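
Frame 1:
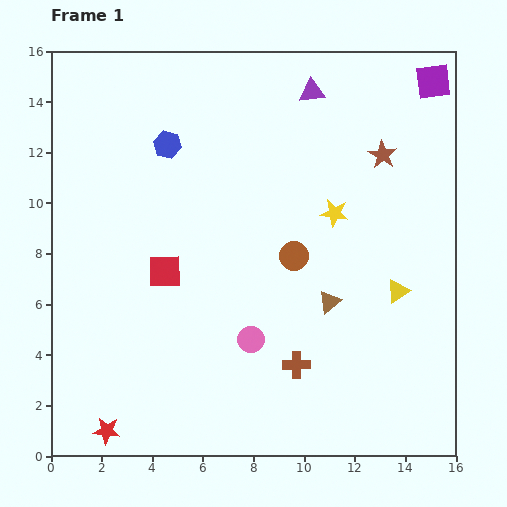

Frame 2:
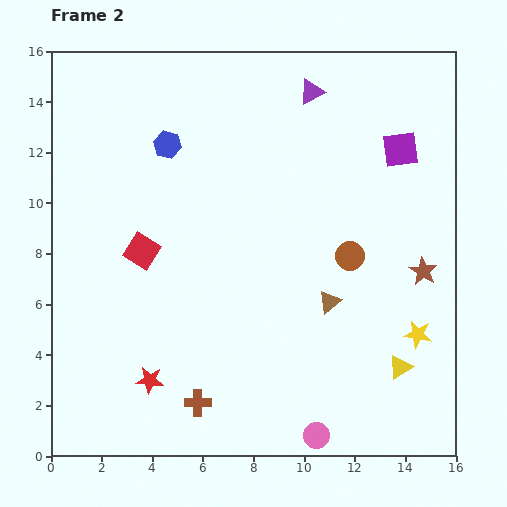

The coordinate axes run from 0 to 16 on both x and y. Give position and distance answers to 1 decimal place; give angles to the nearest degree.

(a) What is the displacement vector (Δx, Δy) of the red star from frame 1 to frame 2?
(1.7, 2.0)

The red star was at (2.2, 1.0) in frame 1 and (3.9, 3.0) in frame 2.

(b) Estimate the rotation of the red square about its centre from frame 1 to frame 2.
34° clockwise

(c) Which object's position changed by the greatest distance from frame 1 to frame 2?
the yellow star

(moved 5.8; next 4.9)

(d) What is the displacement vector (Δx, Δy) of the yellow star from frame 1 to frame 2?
(3.3, -4.8)

The yellow star was at (11.2, 9.6) in frame 1 and (14.5, 4.8) in frame 2.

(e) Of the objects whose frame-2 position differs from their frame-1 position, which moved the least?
the red square

(moved 1.2)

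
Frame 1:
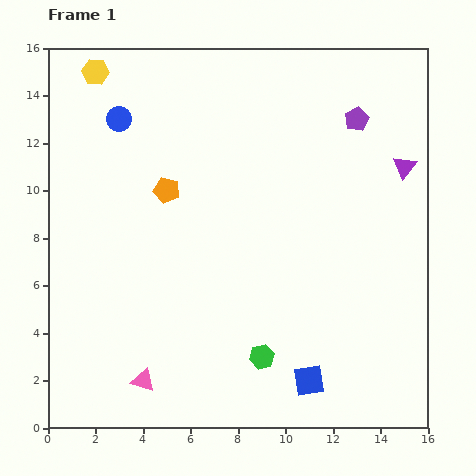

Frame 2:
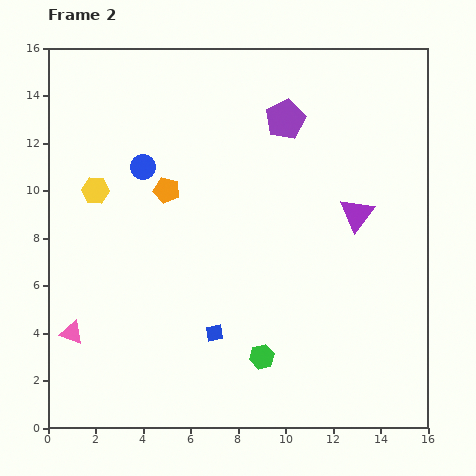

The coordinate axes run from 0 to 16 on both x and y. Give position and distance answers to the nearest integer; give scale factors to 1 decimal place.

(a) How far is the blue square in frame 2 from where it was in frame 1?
4

The blue square moved from (11, 2) to (7, 4), a distance of √(4² + 2²) ≈ 4.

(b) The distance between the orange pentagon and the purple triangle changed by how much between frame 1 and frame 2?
-2

Distance in frame 1: 10. Distance in frame 2: 8.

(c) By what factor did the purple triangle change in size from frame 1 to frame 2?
1.5×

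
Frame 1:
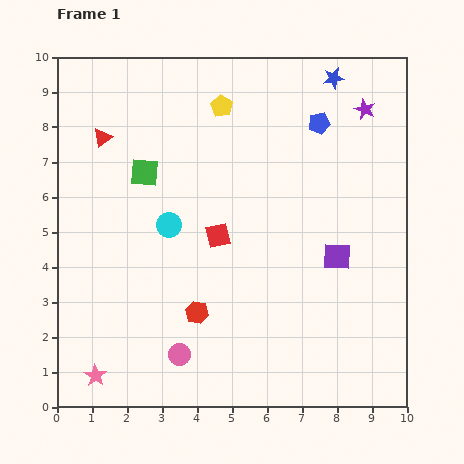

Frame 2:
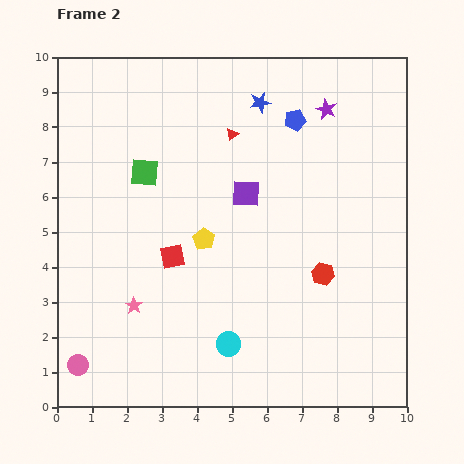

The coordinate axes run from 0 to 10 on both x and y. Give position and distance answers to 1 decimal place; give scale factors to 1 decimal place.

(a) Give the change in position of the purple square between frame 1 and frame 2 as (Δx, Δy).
(-2.6, 1.8)

The purple square was at (8.0, 4.3) in frame 1 and (5.4, 6.1) in frame 2.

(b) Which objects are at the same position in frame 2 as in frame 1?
the green square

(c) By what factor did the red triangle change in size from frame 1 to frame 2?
0.6×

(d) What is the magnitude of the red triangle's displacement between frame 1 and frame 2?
3.7

The red triangle moved from (1.3, 7.7) to (5.0, 7.8), a distance of √(3.7² + 0.1²) ≈ 3.7.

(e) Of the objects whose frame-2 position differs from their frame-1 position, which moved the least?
the blue pentagon

(moved 0.7)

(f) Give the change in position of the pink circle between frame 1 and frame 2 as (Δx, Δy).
(-2.9, -0.3)

The pink circle was at (3.5, 1.5) in frame 1 and (0.6, 1.2) in frame 2.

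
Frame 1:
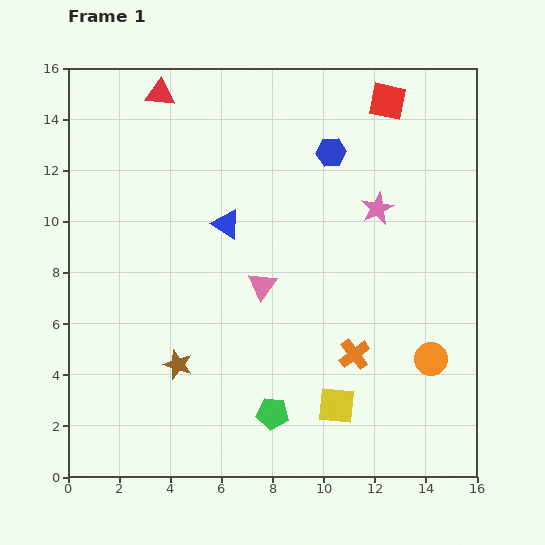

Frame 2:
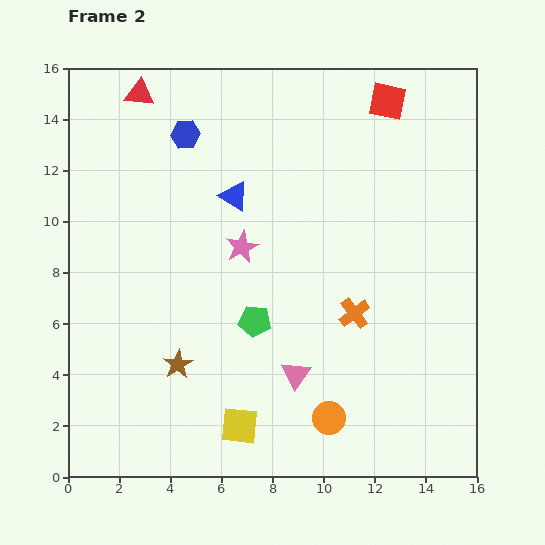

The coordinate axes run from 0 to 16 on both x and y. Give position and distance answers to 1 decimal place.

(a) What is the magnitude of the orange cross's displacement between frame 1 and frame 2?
1.6

The orange cross moved from (11.2, 4.8) to (11.2, 6.4), a distance of √(0.0² + 1.6²) ≈ 1.6.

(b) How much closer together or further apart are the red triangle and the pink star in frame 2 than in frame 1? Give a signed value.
-2.4

Distance in frame 1: 9.6. Distance in frame 2: 7.2.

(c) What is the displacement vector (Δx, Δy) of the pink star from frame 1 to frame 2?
(-5.3, -1.5)

The pink star was at (12.1, 10.5) in frame 1 and (6.8, 9.0) in frame 2.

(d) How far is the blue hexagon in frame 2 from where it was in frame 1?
5.7

The blue hexagon moved from (10.3, 12.7) to (4.6, 13.4), a distance of √(5.7² + 0.7²) ≈ 5.7.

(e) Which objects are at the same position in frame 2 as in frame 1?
the red square, the brown star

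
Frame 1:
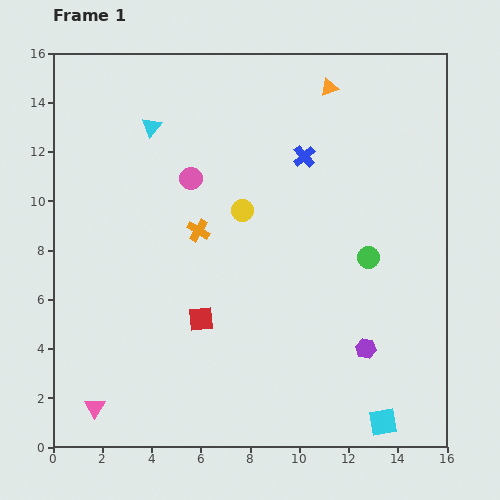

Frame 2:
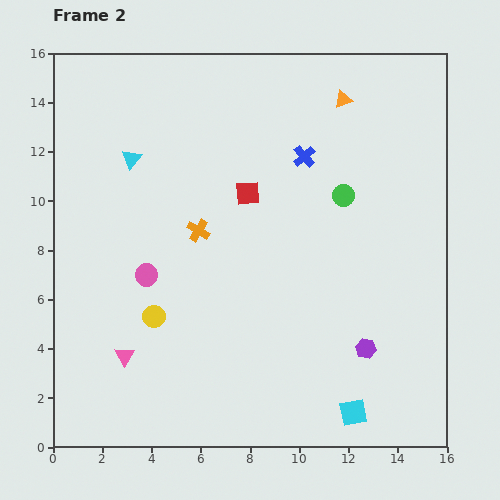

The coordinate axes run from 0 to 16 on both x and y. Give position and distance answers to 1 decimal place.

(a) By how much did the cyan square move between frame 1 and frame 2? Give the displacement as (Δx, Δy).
(-1.2, 0.4)

The cyan square was at (13.4, 1.0) in frame 1 and (12.2, 1.4) in frame 2.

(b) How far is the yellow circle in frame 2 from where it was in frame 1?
5.6

The yellow circle moved from (7.7, 9.6) to (4.1, 5.3), a distance of √(3.6² + 4.3²) ≈ 5.6.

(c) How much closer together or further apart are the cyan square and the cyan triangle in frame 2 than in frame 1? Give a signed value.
-1.5

Distance in frame 1: 15.2. Distance in frame 2: 13.7.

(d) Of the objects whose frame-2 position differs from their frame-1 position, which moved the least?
the orange triangle

(moved 0.8)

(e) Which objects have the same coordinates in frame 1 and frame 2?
the purple hexagon, the blue cross, the orange cross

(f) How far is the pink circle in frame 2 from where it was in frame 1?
4.3

The pink circle moved from (5.6, 10.9) to (3.8, 7.0), a distance of √(1.8² + 3.9²) ≈ 4.3.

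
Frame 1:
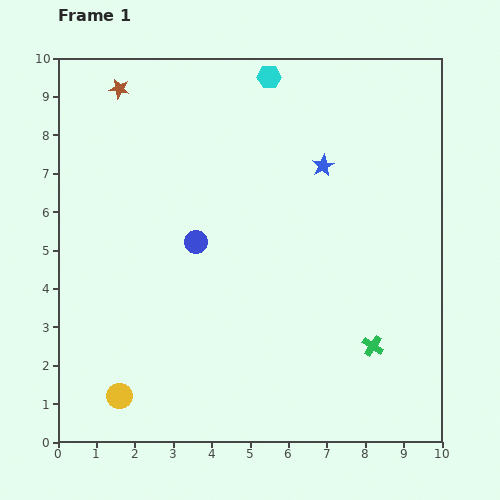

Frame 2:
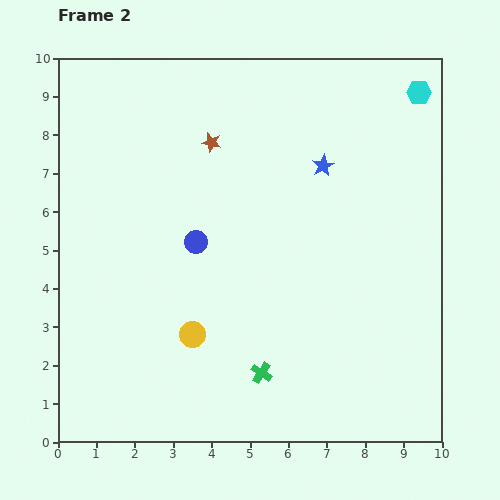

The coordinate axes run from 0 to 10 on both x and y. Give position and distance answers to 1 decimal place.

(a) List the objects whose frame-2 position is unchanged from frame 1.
the blue star, the blue circle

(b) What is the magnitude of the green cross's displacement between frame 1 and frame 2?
3.0

The green cross moved from (8.2, 2.5) to (5.3, 1.8), a distance of √(2.9² + 0.7²) ≈ 3.0.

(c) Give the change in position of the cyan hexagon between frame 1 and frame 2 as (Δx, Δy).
(3.9, -0.4)

The cyan hexagon was at (5.5, 9.5) in frame 1 and (9.4, 9.1) in frame 2.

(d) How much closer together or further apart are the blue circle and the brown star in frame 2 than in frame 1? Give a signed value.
-1.9

Distance in frame 1: 4.5. Distance in frame 2: 2.6.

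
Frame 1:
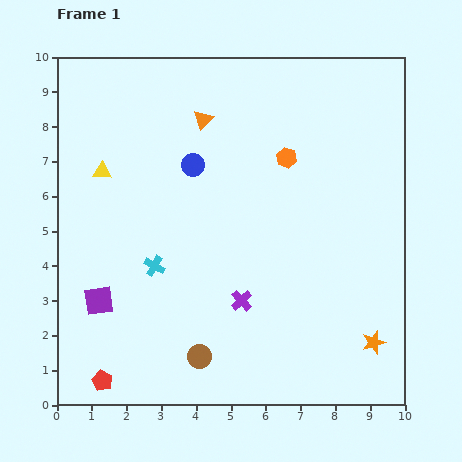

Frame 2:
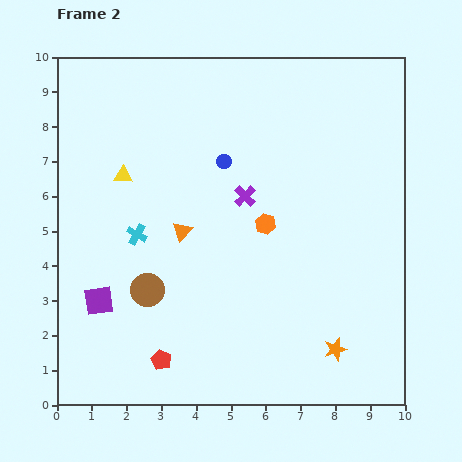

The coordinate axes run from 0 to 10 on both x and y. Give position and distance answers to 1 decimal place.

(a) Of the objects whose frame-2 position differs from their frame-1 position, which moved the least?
the yellow triangle

(moved 0.6)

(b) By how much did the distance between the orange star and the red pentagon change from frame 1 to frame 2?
-2.9

Distance in frame 1: 7.9. Distance in frame 2: 5.0.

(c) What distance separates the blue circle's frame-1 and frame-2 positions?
0.9

The blue circle moved from (3.9, 6.9) to (4.8, 7.0), a distance of √(0.9² + 0.1²) ≈ 0.9.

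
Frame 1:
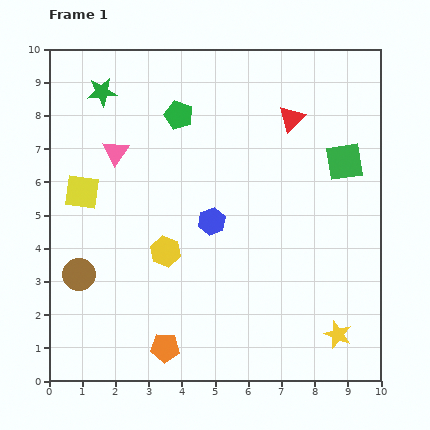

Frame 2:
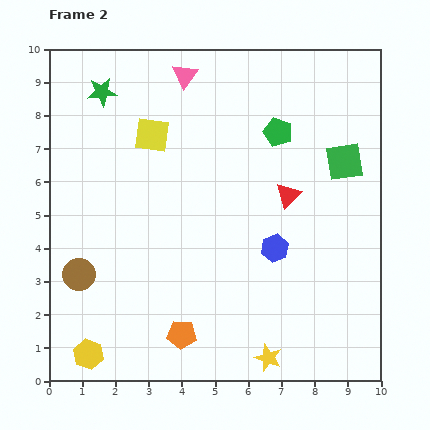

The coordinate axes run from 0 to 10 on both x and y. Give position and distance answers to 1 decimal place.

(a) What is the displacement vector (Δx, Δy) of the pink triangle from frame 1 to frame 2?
(2.1, 2.3)

The pink triangle was at (2.0, 6.9) in frame 1 and (4.1, 9.2) in frame 2.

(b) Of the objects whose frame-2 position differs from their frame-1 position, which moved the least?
the orange pentagon

(moved 0.6)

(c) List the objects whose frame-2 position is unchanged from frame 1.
the brown circle, the green star, the green square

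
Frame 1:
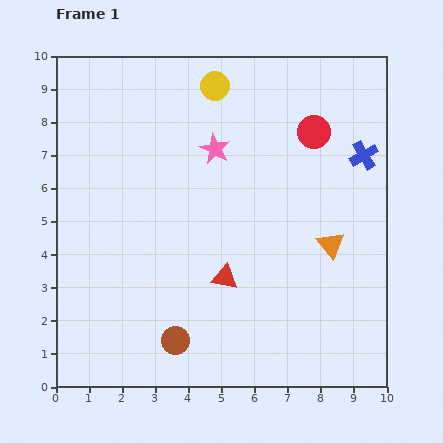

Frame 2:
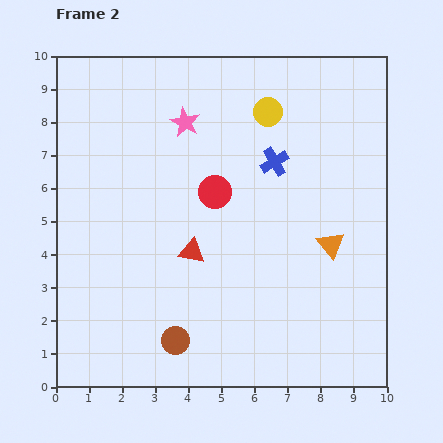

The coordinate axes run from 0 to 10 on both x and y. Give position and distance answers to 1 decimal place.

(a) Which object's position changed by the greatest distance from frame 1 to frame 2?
the red circle

(moved 3.5; next 2.7)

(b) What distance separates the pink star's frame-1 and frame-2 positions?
1.2

The pink star moved from (4.8, 7.2) to (3.9, 8.0), a distance of √(0.9² + 0.8²) ≈ 1.2.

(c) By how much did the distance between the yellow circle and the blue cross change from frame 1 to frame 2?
-3.5

Distance in frame 1: 5.0. Distance in frame 2: 1.5.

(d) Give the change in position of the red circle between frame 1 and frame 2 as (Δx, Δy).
(-3.0, -1.8)

The red circle was at (7.8, 7.7) in frame 1 and (4.8, 5.9) in frame 2.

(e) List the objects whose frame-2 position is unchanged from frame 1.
the brown circle, the orange triangle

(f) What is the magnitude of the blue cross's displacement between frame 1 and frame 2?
2.7

The blue cross moved from (9.3, 7.0) to (6.6, 6.8), a distance of √(2.7² + 0.2²) ≈ 2.7.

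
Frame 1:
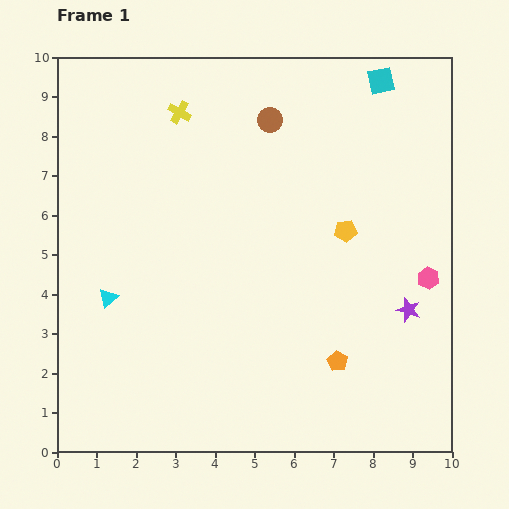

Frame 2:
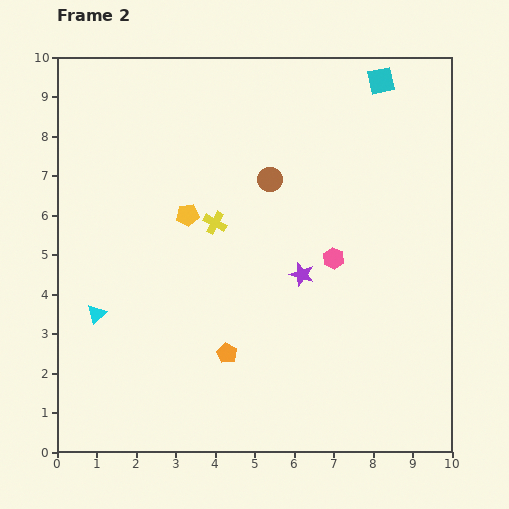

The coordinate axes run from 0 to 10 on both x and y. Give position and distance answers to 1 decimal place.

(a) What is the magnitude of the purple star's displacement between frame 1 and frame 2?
2.8

The purple star moved from (8.9, 3.6) to (6.2, 4.5), a distance of √(2.7² + 0.9²) ≈ 2.8.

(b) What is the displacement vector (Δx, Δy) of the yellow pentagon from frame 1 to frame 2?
(-4.0, 0.4)

The yellow pentagon was at (7.3, 5.6) in frame 1 and (3.3, 6.0) in frame 2.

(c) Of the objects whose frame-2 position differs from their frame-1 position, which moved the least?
the cyan triangle

(moved 0.5)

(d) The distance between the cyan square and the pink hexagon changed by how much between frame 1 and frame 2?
-0.4

Distance in frame 1: 5.1. Distance in frame 2: 4.7.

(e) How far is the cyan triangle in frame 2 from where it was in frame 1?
0.5

The cyan triangle moved from (1.3, 3.9) to (1.0, 3.5), a distance of √(0.3² + 0.4²) ≈ 0.5.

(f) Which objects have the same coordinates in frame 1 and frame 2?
the cyan square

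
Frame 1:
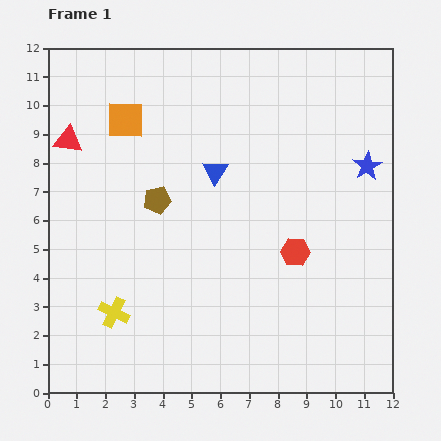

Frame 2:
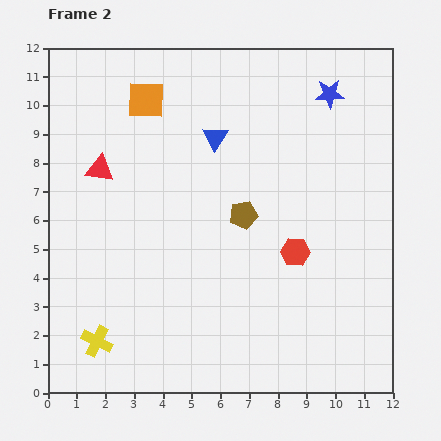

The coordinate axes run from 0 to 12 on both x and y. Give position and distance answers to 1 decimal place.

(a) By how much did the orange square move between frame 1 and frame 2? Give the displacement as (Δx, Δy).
(0.7, 0.7)

The orange square was at (2.7, 9.5) in frame 1 and (3.4, 10.2) in frame 2.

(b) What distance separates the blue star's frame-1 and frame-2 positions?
2.8

The blue star moved from (11.1, 7.9) to (9.8, 10.4), a distance of √(1.3² + 2.5²) ≈ 2.8.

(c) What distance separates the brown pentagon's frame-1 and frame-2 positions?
3.0

The brown pentagon moved from (3.8, 6.7) to (6.8, 6.2), a distance of √(3.0² + 0.5²) ≈ 3.0.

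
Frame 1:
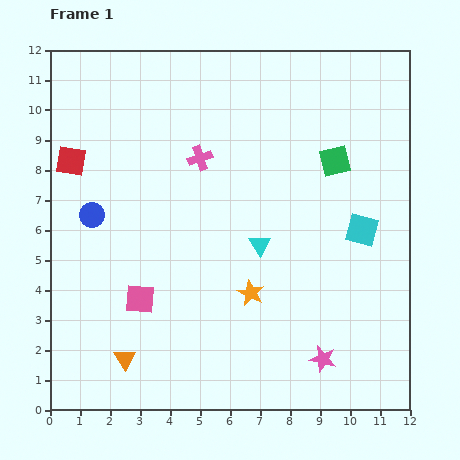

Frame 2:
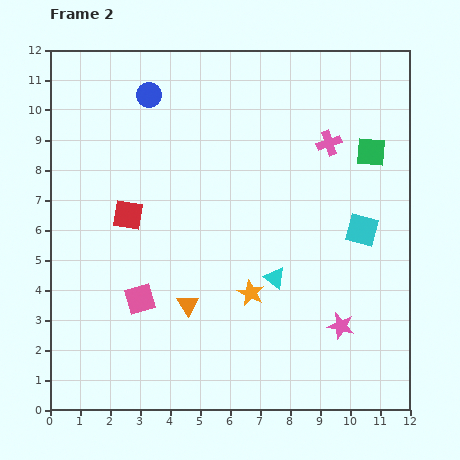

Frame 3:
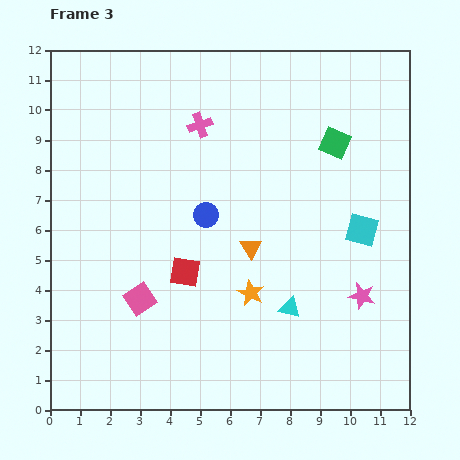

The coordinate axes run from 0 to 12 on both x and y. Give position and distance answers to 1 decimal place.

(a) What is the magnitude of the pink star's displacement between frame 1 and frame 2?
1.3

The pink star moved from (9.1, 1.7) to (9.7, 2.8), a distance of √(0.6² + 1.1²) ≈ 1.3.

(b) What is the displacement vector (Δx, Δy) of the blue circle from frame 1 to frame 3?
(3.8, 0.0)

The blue circle was at (1.4, 6.5) in frame 1 and (5.2, 6.5) in frame 3.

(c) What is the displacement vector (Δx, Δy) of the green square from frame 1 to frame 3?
(0.0, 0.6)

The green square was at (9.5, 8.3) in frame 1 and (9.5, 8.9) in frame 3.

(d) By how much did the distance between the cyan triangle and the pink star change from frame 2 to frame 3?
-0.3

Distance in frame 2: 2.7. Distance in frame 3: 2.4.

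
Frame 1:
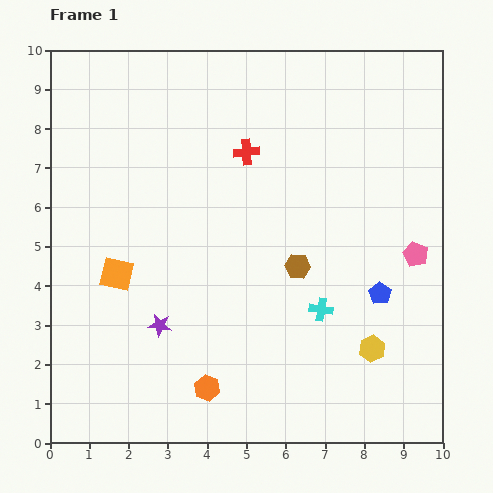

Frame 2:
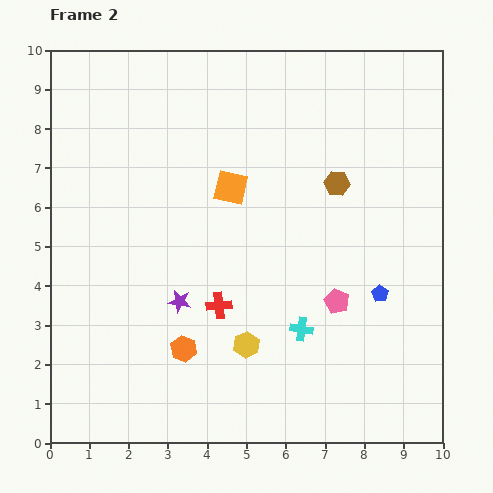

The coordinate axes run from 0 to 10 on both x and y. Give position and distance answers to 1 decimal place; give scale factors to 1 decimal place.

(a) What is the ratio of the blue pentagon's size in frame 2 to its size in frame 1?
0.8×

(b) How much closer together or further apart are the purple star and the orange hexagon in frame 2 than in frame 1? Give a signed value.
-0.8

Distance in frame 1: 2.0. Distance in frame 2: 1.2.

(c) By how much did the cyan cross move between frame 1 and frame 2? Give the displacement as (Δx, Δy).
(-0.5, -0.5)

The cyan cross was at (6.9, 3.4) in frame 1 and (6.4, 2.9) in frame 2.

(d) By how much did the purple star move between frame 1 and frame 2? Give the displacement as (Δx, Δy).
(0.5, 0.6)

The purple star was at (2.8, 3.0) in frame 1 and (3.3, 3.6) in frame 2.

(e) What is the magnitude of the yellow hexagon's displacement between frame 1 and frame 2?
3.2

The yellow hexagon moved from (8.2, 2.4) to (5.0, 2.5), a distance of √(3.2² + 0.1²) ≈ 3.2.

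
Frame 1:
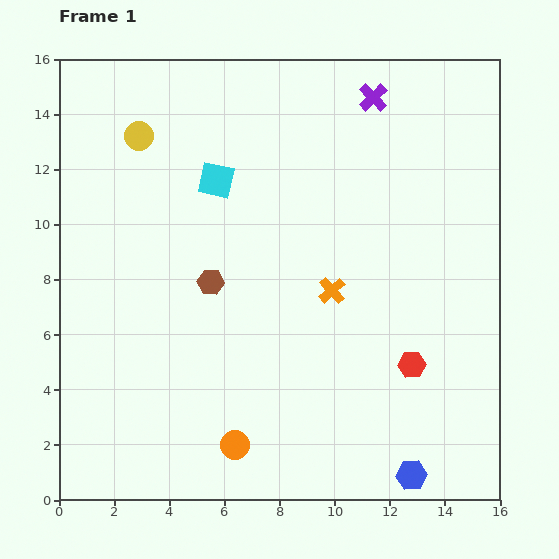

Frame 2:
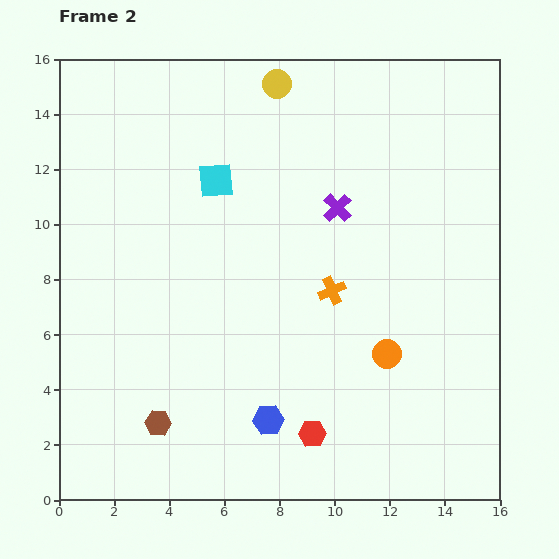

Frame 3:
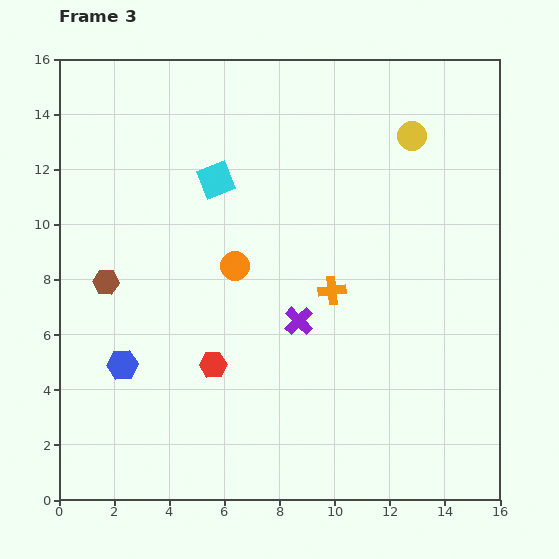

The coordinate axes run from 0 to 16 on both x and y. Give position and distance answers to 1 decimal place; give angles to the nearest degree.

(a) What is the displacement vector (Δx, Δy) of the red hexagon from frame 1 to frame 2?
(-3.6, -2.5)

The red hexagon was at (12.8, 4.9) in frame 1 and (9.2, 2.4) in frame 2.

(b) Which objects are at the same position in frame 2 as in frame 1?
the orange cross, the cyan square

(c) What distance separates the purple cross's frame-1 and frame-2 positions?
4.2

The purple cross moved from (11.4, 14.6) to (10.1, 10.6), a distance of √(1.3² + 4.0²) ≈ 4.2.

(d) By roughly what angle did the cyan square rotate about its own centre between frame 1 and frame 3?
34° counter-clockwise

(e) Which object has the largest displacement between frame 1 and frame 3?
the blue hexagon

(moved 11.2; next 9.9)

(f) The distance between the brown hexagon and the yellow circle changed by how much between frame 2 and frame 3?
-0.7

Distance in frame 2: 13.0. Distance in frame 3: 12.3.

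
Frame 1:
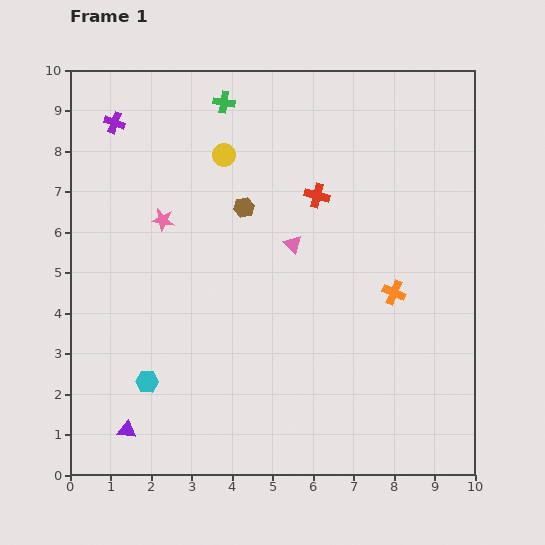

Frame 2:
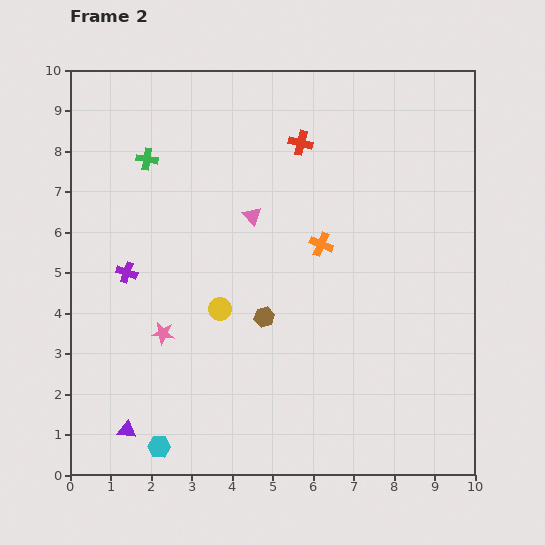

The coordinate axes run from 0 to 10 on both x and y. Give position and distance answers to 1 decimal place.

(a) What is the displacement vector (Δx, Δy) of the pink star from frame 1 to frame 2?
(0.0, -2.8)

The pink star was at (2.3, 6.3) in frame 1 and (2.3, 3.5) in frame 2.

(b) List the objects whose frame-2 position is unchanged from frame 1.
the purple triangle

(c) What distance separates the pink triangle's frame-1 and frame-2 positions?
1.2

The pink triangle moved from (5.5, 5.7) to (4.5, 6.4), a distance of √(1.0² + 0.7²) ≈ 1.2.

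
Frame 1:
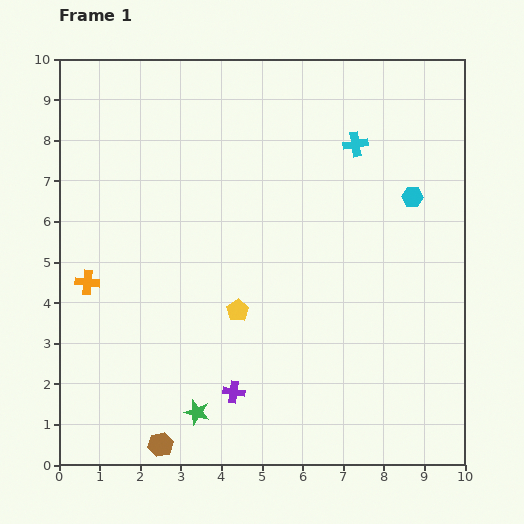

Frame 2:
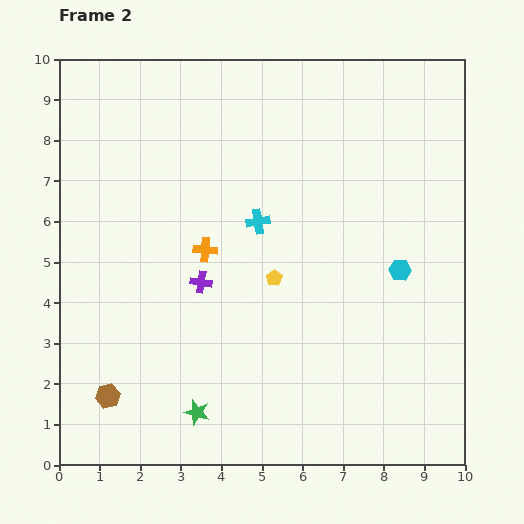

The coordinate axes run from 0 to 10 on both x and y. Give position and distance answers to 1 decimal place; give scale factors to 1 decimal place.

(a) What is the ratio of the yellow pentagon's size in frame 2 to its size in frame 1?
0.7×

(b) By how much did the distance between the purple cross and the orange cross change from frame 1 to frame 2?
-3.7

Distance in frame 1: 4.5. Distance in frame 2: 0.8.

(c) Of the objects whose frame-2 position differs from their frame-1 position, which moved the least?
the yellow pentagon

(moved 1.2)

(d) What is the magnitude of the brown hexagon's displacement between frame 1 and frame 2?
1.8

The brown hexagon moved from (2.5, 0.5) to (1.2, 1.7), a distance of √(1.3² + 1.2²) ≈ 1.8.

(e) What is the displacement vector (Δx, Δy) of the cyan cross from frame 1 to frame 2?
(-2.4, -1.9)

The cyan cross was at (7.3, 7.9) in frame 1 and (4.9, 6.0) in frame 2.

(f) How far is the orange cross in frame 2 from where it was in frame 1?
3.0

The orange cross moved from (0.7, 4.5) to (3.6, 5.3), a distance of √(2.9² + 0.8²) ≈ 3.0.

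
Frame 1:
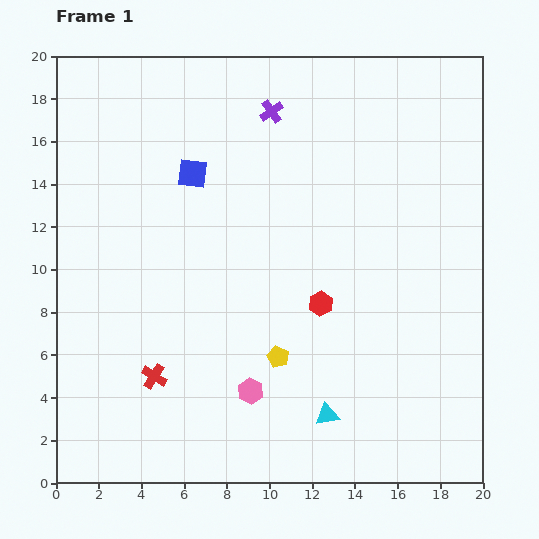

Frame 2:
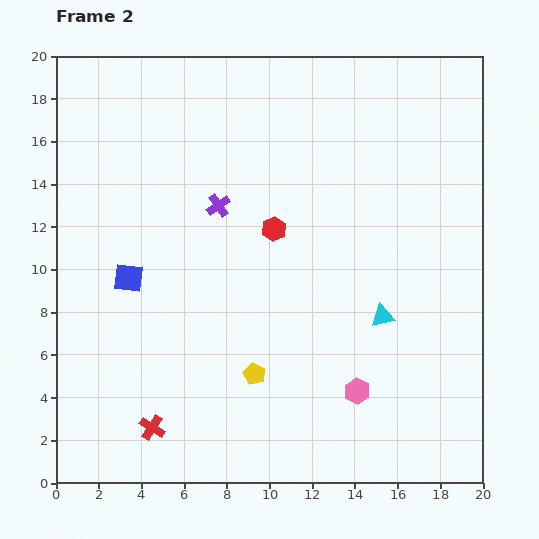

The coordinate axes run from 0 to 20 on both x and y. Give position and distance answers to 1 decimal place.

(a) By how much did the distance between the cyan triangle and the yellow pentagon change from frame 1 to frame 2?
+3.1

Distance in frame 1: 3.5. Distance in frame 2: 6.6.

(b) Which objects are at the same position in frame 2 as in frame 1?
none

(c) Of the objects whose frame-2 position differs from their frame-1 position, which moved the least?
the yellow pentagon

(moved 1.4)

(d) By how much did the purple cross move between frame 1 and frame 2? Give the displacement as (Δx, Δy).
(-2.5, -4.4)

The purple cross was at (10.1, 17.4) in frame 1 and (7.6, 13.0) in frame 2.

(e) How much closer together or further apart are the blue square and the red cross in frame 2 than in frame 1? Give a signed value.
-2.6

Distance in frame 1: 9.7. Distance in frame 2: 7.1.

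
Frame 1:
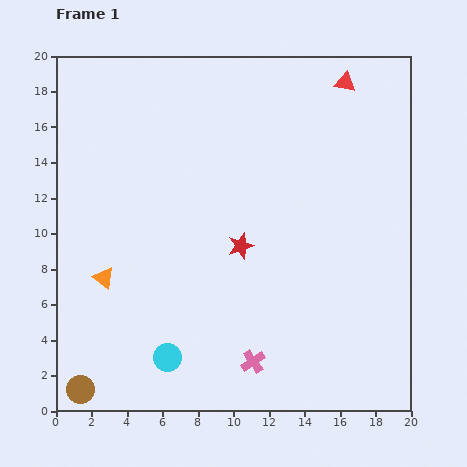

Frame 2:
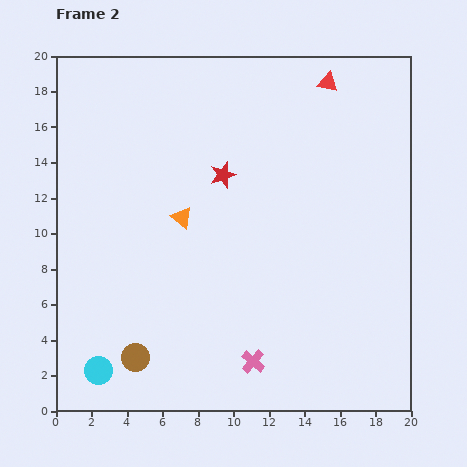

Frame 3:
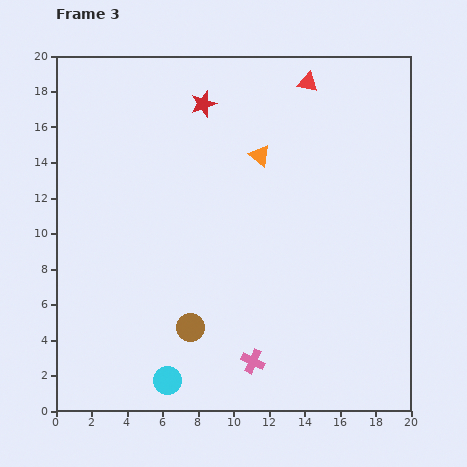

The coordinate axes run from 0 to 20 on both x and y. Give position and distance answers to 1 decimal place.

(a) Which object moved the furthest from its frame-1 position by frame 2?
the orange triangle

(moved 5.6; next 4.1)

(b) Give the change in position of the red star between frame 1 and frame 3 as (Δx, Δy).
(-2.1, 8.0)

The red star was at (10.4, 9.3) in frame 1 and (8.3, 17.3) in frame 3.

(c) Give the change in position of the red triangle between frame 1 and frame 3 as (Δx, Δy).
(-2.1, 0.0)

The red triangle was at (16.3, 18.5) in frame 1 and (14.2, 18.5) in frame 3.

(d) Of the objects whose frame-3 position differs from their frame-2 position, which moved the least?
the red triangle

(moved 1.1)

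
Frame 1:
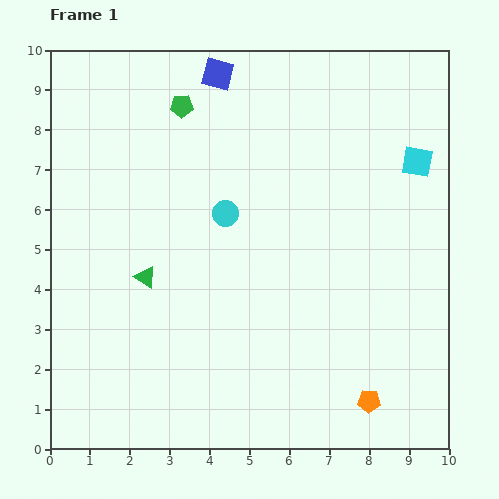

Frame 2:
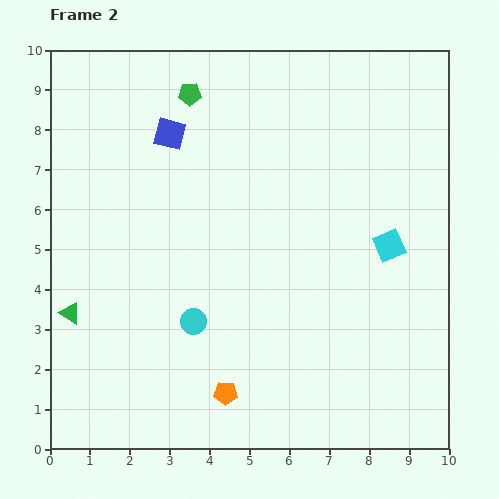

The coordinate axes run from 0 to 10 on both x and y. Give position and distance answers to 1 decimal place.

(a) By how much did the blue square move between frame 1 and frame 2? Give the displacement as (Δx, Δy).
(-1.2, -1.5)

The blue square was at (4.2, 9.4) in frame 1 and (3.0, 7.9) in frame 2.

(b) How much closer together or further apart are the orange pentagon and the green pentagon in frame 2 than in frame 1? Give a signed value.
-1.2

Distance in frame 1: 8.8. Distance in frame 2: 7.6.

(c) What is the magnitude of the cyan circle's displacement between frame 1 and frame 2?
2.8

The cyan circle moved from (4.4, 5.9) to (3.6, 3.2), a distance of √(0.8² + 2.7²) ≈ 2.8.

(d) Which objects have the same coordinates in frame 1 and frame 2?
none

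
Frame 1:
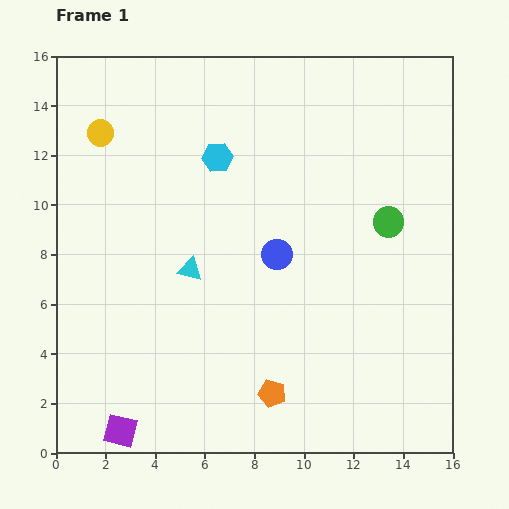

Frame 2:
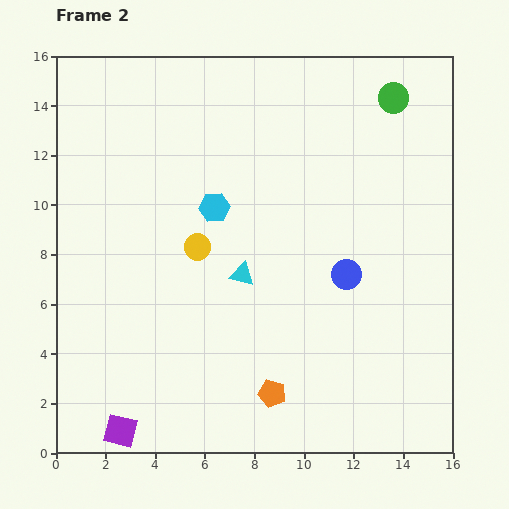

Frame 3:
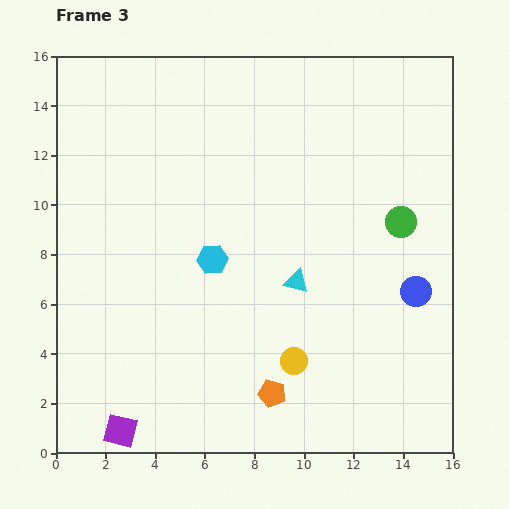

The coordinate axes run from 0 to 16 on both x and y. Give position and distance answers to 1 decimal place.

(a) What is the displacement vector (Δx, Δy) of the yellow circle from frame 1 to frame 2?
(3.9, -4.6)

The yellow circle was at (1.8, 12.9) in frame 1 and (5.7, 8.3) in frame 2.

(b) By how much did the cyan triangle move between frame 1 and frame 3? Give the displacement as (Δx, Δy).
(4.3, -0.5)

The cyan triangle was at (5.4, 7.4) in frame 1 and (9.7, 6.9) in frame 3.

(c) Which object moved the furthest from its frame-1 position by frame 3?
the yellow circle

(moved 12.1; next 5.8)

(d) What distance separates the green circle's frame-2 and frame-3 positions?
5.0

The green circle moved from (13.6, 14.3) to (13.9, 9.3), a distance of √(0.3² + 5.0²) ≈ 5.0.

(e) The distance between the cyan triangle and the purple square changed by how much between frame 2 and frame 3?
+1.3

Distance in frame 2: 8.0. Distance in frame 3: 9.3.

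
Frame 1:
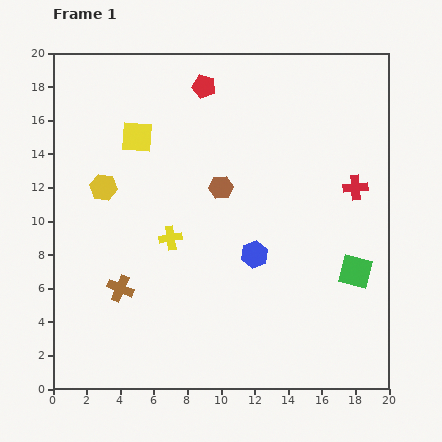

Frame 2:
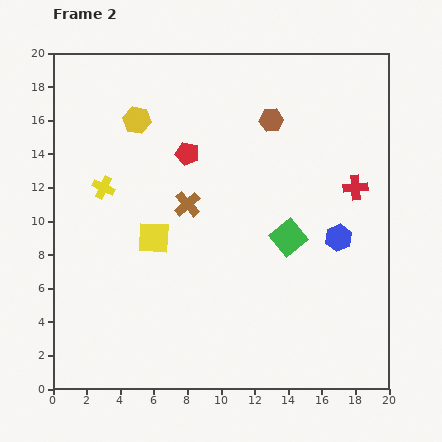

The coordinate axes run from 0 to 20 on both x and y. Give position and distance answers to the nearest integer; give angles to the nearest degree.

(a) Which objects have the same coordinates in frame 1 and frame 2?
the red cross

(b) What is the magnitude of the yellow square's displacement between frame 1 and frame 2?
6

The yellow square moved from (5, 15) to (6, 9), a distance of √(1² + 6²) ≈ 6.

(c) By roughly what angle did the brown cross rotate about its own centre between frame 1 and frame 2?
26° clockwise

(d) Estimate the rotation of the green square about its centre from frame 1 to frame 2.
36° clockwise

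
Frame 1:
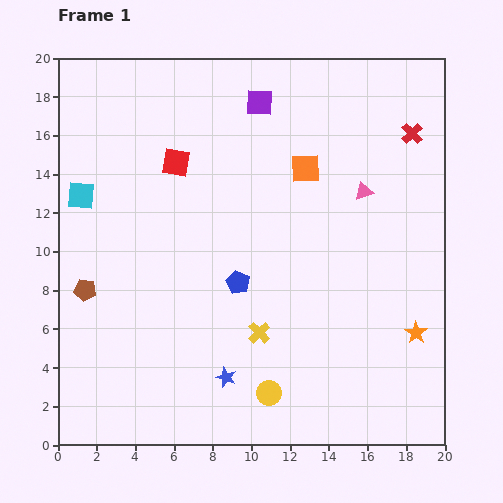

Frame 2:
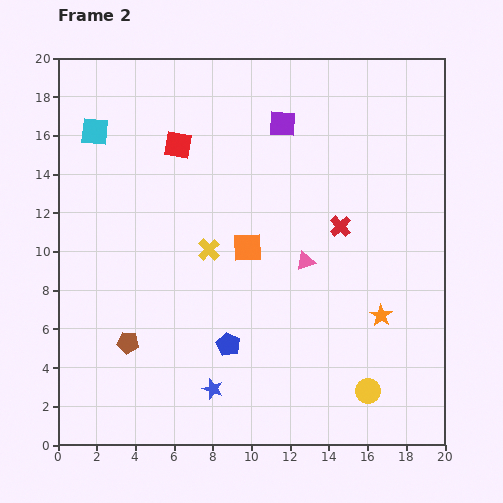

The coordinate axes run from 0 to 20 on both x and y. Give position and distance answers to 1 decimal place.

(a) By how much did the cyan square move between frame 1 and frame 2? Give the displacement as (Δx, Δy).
(0.7, 3.3)

The cyan square was at (1.2, 12.9) in frame 1 and (1.9, 16.2) in frame 2.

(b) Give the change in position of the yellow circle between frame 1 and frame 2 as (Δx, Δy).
(5.1, 0.1)

The yellow circle was at (10.9, 2.7) in frame 1 and (16.0, 2.8) in frame 2.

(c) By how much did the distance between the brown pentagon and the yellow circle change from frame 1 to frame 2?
+1.7

Distance in frame 1: 10.9. Distance in frame 2: 12.6.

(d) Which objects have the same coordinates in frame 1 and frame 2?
none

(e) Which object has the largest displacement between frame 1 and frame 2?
the red cross

(moved 6.1; next 5.1)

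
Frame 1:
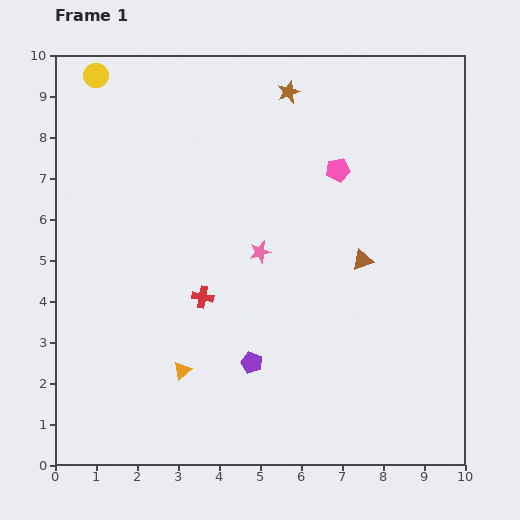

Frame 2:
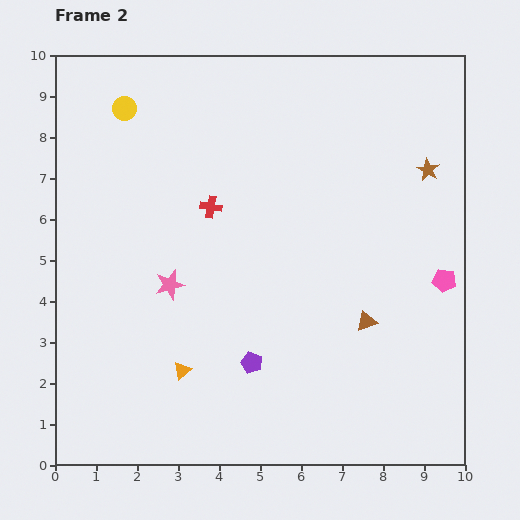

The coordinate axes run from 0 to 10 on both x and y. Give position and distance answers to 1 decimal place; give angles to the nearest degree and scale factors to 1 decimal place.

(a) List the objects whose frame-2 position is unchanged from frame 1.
the orange triangle, the purple pentagon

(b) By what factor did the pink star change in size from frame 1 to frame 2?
1.4×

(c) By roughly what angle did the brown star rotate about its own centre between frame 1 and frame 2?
21° counter-clockwise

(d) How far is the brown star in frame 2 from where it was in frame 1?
3.9

The brown star moved from (5.7, 9.1) to (9.1, 7.2), a distance of √(3.4² + 1.9²) ≈ 3.9.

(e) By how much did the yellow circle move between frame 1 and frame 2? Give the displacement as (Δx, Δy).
(0.7, -0.8)

The yellow circle was at (1.0, 9.5) in frame 1 and (1.7, 8.7) in frame 2.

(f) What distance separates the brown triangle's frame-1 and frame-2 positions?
1.5

The brown triangle moved from (7.5, 5.0) to (7.6, 3.5), a distance of √(0.1² + 1.5²) ≈ 1.5.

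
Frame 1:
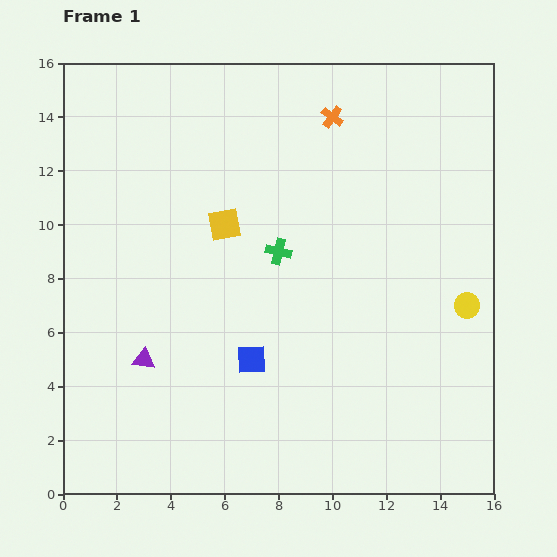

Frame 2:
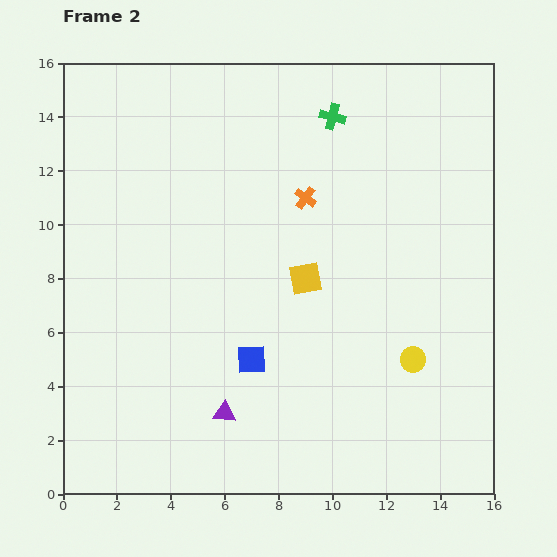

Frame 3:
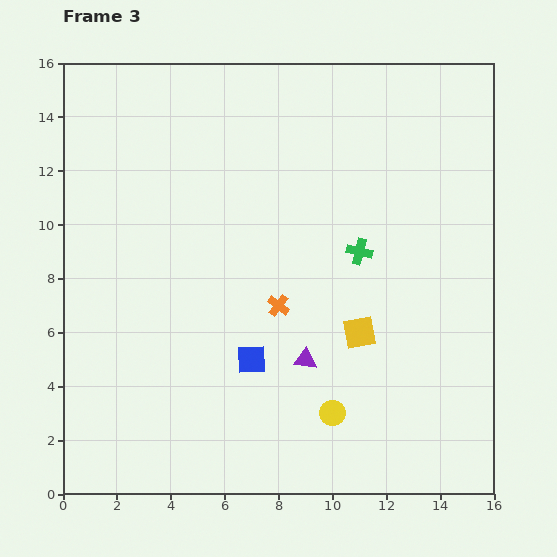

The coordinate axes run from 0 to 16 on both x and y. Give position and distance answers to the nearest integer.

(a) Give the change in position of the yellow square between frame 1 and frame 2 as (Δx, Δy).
(3, -2)

The yellow square was at (6, 10) in frame 1 and (9, 8) in frame 2.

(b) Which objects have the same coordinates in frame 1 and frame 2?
the blue square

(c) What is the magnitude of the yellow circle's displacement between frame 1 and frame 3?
6

The yellow circle moved from (15, 7) to (10, 3), a distance of √(5² + 4²) ≈ 6.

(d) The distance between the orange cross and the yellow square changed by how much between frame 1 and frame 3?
-3

Distance in frame 1: 6. Distance in frame 3: 3.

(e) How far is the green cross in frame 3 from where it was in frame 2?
5

The green cross moved from (10, 14) to (11, 9), a distance of √(1² + 5²) ≈ 5.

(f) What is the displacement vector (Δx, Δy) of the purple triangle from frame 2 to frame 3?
(3, 2)

The purple triangle was at (6, 3) in frame 2 and (9, 5) in frame 3.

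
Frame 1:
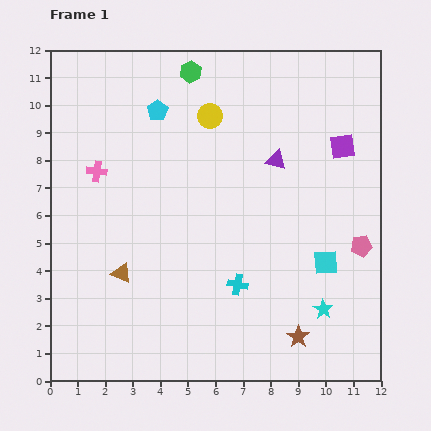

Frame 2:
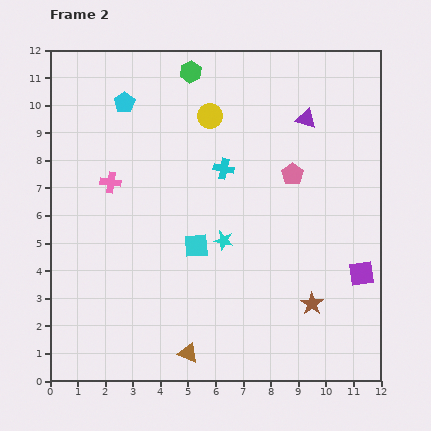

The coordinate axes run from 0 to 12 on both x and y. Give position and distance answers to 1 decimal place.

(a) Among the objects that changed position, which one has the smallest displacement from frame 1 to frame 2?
the pink cross

(moved 0.6)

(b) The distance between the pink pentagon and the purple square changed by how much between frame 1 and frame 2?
+0.7

Distance in frame 1: 3.7. Distance in frame 2: 4.4.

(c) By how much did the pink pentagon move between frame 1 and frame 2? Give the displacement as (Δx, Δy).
(-2.5, 2.6)

The pink pentagon was at (11.3, 4.9) in frame 1 and (8.8, 7.5) in frame 2.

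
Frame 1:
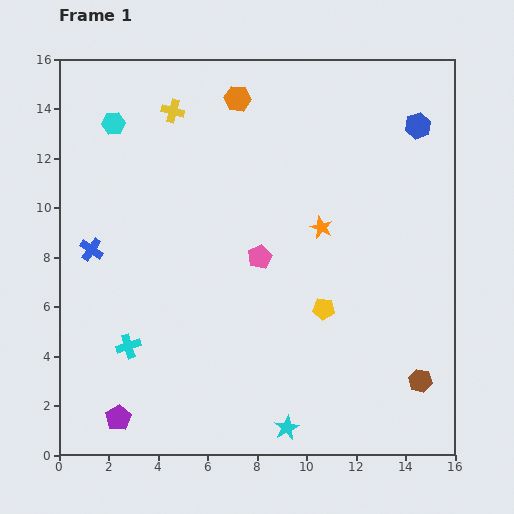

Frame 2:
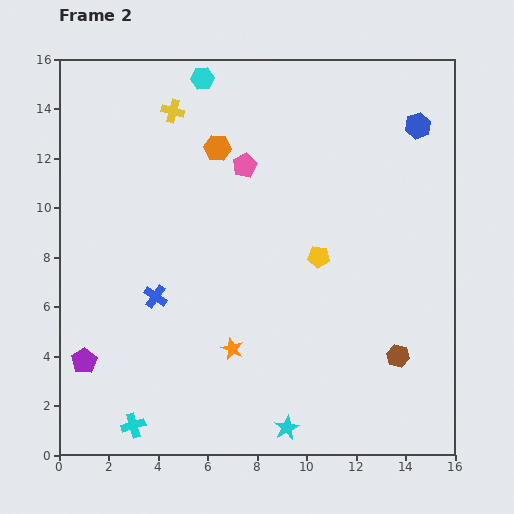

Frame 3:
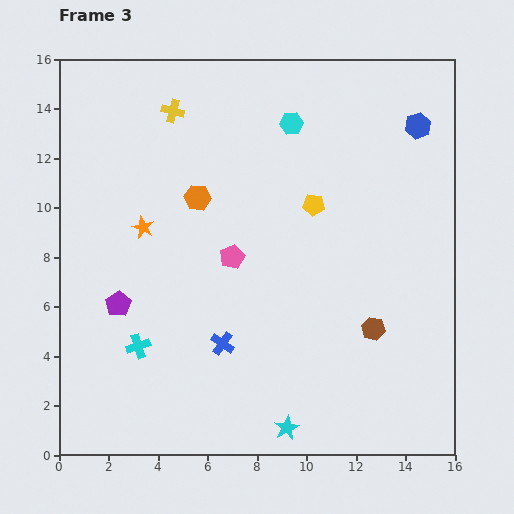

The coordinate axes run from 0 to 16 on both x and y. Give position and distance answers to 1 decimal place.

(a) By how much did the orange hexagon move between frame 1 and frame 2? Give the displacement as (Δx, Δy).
(-0.8, -2.0)

The orange hexagon was at (7.2, 14.4) in frame 1 and (6.4, 12.4) in frame 2.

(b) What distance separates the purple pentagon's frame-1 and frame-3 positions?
4.6

The purple pentagon moved from (2.4, 1.5) to (2.4, 6.1), a distance of √(0.0² + 4.6²) ≈ 4.6.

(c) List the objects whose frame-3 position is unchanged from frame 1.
the cyan star, the yellow cross, the blue hexagon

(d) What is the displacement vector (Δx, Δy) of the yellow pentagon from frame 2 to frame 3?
(-0.2, 2.1)

The yellow pentagon was at (10.5, 8.0) in frame 2 and (10.3, 10.1) in frame 3.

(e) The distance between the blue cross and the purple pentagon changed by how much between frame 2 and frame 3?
+0.6

Distance in frame 2: 3.9. Distance in frame 3: 4.5.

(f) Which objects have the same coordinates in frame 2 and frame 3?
the cyan star, the yellow cross, the blue hexagon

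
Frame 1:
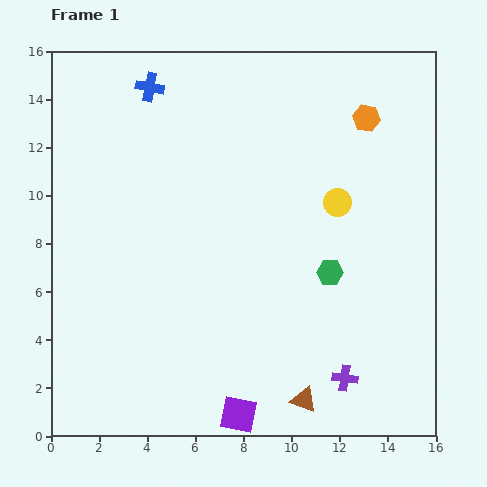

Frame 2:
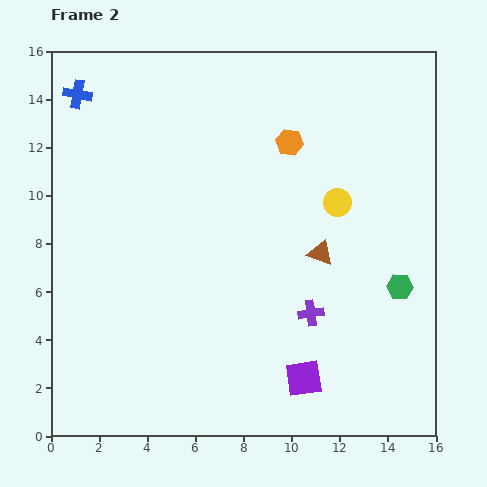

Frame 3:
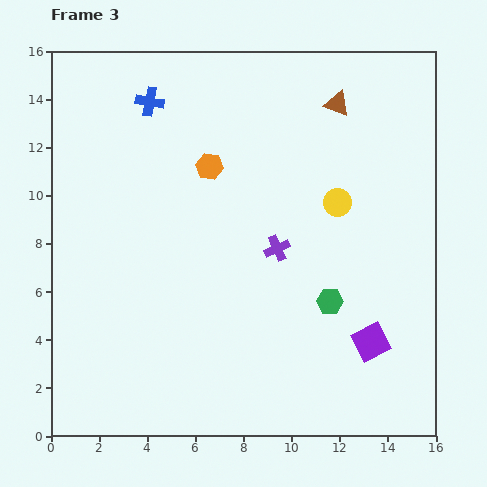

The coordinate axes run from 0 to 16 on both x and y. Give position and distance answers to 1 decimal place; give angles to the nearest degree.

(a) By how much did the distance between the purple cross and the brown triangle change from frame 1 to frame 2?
+0.6

Distance in frame 1: 1.9. Distance in frame 2: 2.5.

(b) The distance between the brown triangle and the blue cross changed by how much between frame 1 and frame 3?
-6.7

Distance in frame 1: 14.5. Distance in frame 3: 7.8.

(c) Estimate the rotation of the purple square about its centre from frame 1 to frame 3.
38° counter-clockwise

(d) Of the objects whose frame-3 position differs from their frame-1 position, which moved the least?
the blue cross

(moved 0.6)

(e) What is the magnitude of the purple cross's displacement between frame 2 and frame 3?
3.0

The purple cross moved from (10.8, 5.1) to (9.4, 7.8), a distance of √(1.4² + 2.7²) ≈ 3.0.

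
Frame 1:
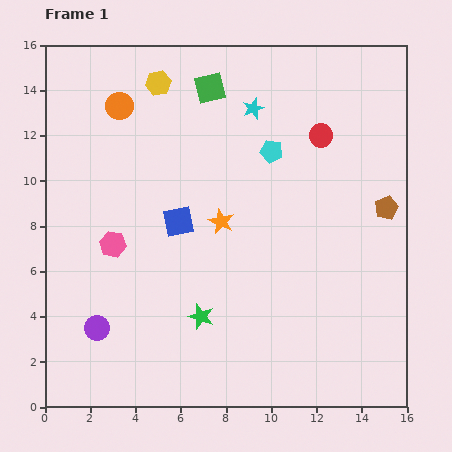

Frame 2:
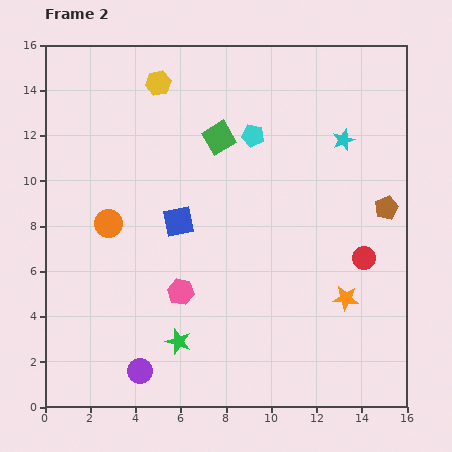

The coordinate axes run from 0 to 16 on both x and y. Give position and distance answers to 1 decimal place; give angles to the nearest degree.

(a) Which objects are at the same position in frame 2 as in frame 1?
the brown pentagon, the yellow hexagon, the blue square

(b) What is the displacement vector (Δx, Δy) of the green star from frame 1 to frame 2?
(-1.0, -1.1)

The green star was at (6.9, 4.0) in frame 1 and (5.9, 2.9) in frame 2.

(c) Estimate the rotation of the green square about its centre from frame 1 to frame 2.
17° counter-clockwise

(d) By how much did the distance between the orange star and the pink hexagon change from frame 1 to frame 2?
+2.4

Distance in frame 1: 4.9. Distance in frame 2: 7.3.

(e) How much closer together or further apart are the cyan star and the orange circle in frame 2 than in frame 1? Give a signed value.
+5.1

Distance in frame 1: 5.9. Distance in frame 2: 11.0.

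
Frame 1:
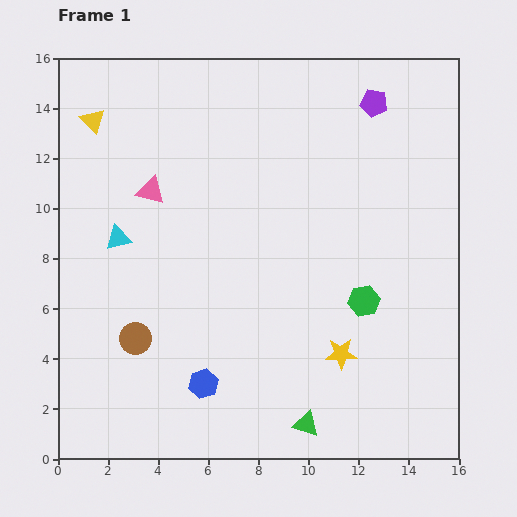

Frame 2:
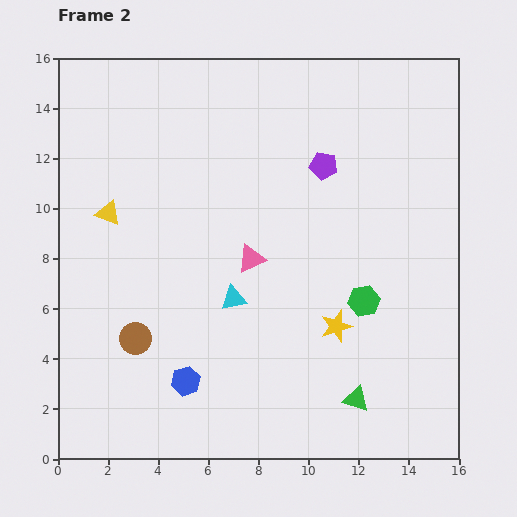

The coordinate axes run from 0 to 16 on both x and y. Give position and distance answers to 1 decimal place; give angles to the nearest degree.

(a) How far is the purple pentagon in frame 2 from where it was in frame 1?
3.2

The purple pentagon moved from (12.6, 14.2) to (10.6, 11.7), a distance of √(2.0² + 2.5²) ≈ 3.2.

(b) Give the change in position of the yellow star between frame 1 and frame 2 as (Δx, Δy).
(-0.2, 1.1)

The yellow star was at (11.3, 4.2) in frame 1 and (11.1, 5.3) in frame 2.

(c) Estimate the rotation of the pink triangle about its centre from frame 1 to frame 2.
39° counter-clockwise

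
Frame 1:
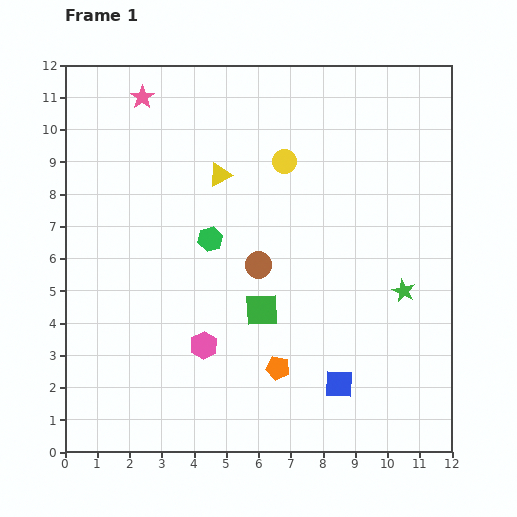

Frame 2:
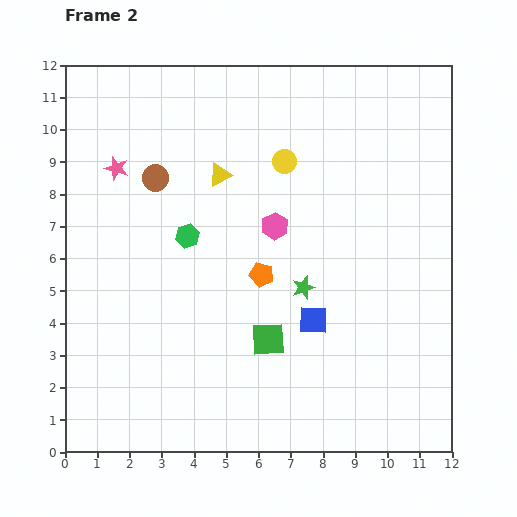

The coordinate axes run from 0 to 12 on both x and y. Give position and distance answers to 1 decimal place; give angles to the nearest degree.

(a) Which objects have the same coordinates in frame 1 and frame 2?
the yellow triangle, the yellow circle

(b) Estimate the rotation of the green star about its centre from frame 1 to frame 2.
27° clockwise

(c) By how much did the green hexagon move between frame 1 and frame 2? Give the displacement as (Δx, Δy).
(-0.7, 0.1)

The green hexagon was at (4.5, 6.6) in frame 1 and (3.8, 6.7) in frame 2.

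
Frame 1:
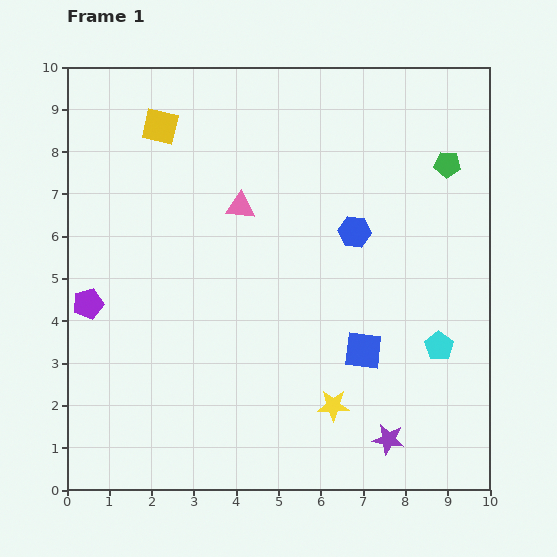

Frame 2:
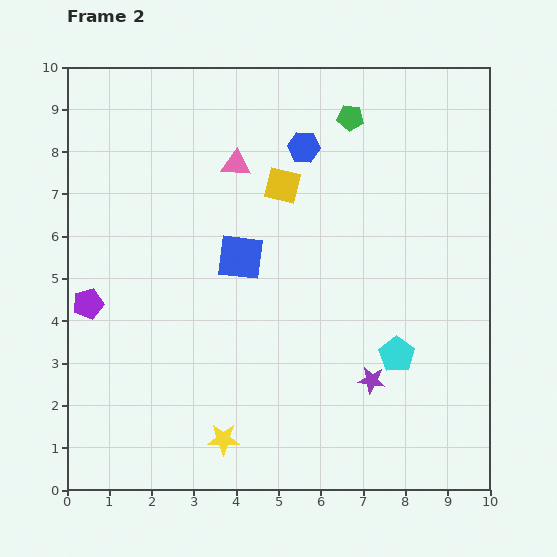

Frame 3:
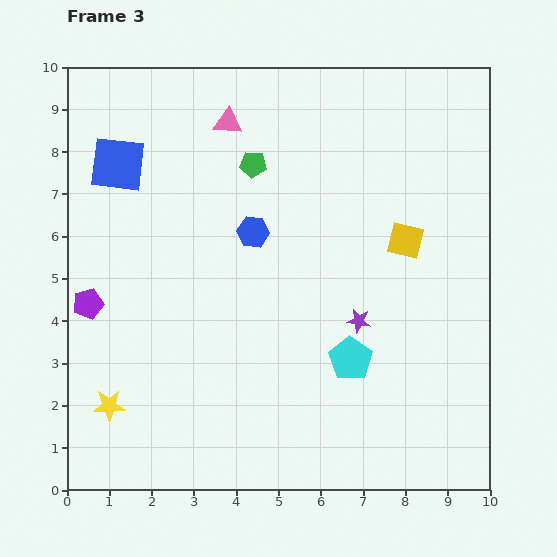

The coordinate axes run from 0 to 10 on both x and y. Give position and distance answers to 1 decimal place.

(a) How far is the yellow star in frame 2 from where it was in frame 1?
2.7

The yellow star moved from (6.3, 2.0) to (3.7, 1.2), a distance of √(2.6² + 0.8²) ≈ 2.7.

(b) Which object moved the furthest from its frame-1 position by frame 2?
the blue square

(moved 3.6; next 3.2)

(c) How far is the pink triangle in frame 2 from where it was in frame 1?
1.0

The pink triangle moved from (4.1, 6.7) to (4.0, 7.7), a distance of √(0.1² + 1.0²) ≈ 1.0.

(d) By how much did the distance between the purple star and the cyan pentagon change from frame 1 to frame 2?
-1.7

Distance in frame 1: 2.5. Distance in frame 2: 0.8.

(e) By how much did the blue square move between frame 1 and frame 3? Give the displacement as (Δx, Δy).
(-5.8, 4.4)

The blue square was at (7.0, 3.3) in frame 1 and (1.2, 7.7) in frame 3.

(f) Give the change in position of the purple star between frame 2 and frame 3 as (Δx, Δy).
(-0.3, 1.4)

The purple star was at (7.2, 2.6) in frame 2 and (6.9, 4.0) in frame 3.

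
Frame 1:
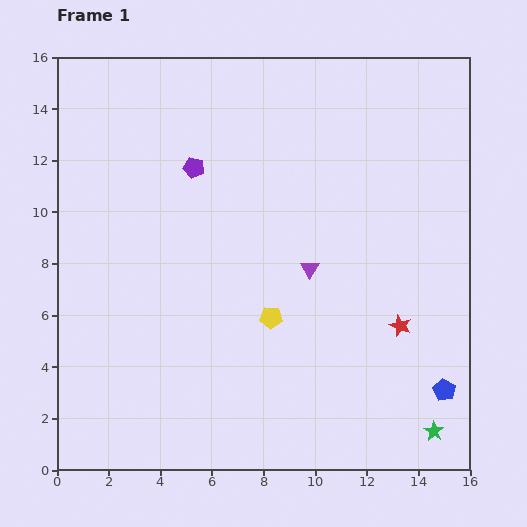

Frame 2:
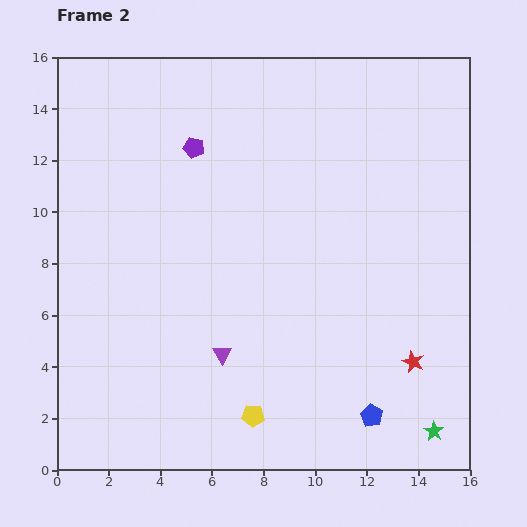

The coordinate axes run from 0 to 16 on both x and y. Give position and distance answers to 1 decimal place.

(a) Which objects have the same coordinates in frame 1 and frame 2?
the green star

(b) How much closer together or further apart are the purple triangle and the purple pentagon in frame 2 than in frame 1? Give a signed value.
+2.1

Distance in frame 1: 6.0. Distance in frame 2: 8.1.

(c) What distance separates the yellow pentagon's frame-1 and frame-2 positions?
3.9

The yellow pentagon moved from (8.3, 5.9) to (7.6, 2.1), a distance of √(0.7² + 3.8²) ≈ 3.9.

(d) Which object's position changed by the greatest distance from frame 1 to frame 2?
the purple triangle

(moved 4.7; next 3.9)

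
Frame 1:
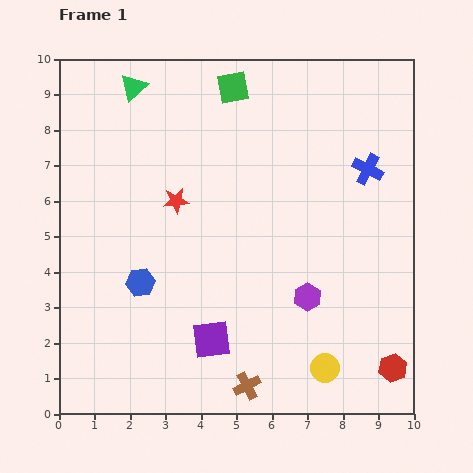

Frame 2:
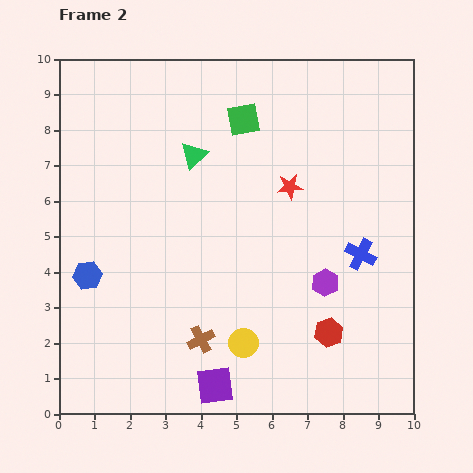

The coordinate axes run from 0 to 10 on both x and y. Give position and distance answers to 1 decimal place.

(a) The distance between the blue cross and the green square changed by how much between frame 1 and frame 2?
+0.6

Distance in frame 1: 4.4. Distance in frame 2: 5.0.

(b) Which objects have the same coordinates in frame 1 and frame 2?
none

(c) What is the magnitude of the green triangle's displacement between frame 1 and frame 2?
2.5

The green triangle moved from (2.1, 9.2) to (3.8, 7.3), a distance of √(1.7² + 1.9²) ≈ 2.5.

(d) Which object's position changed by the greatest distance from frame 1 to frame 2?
the red star

(moved 3.2; next 2.5)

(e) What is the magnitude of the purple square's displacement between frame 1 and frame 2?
1.3

The purple square moved from (4.3, 2.1) to (4.4, 0.8), a distance of √(0.1² + 1.3²) ≈ 1.3.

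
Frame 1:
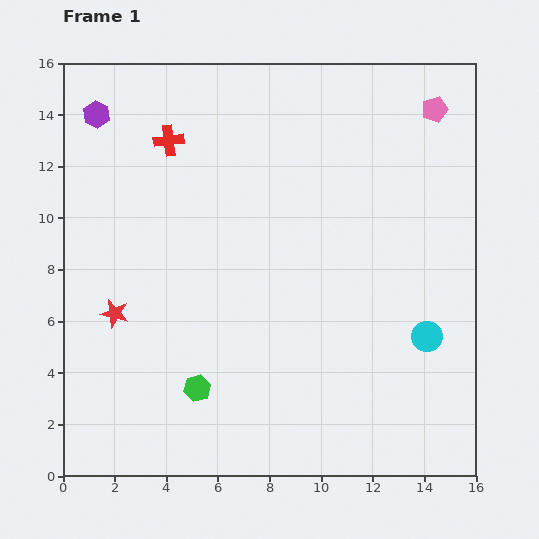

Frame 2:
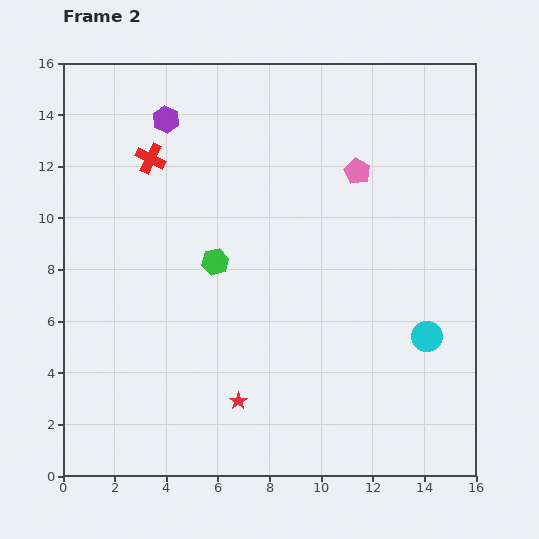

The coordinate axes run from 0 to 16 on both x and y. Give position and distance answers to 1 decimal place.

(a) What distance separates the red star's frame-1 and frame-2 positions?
5.9

The red star moved from (2.0, 6.3) to (6.8, 2.9), a distance of √(4.8² + 3.4²) ≈ 5.9.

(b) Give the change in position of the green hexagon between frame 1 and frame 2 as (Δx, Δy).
(0.7, 4.9)

The green hexagon was at (5.2, 3.4) in frame 1 and (5.9, 8.3) in frame 2.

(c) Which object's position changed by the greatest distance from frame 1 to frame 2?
the red star

(moved 5.9; next 4.9)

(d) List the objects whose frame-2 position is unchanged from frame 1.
the cyan circle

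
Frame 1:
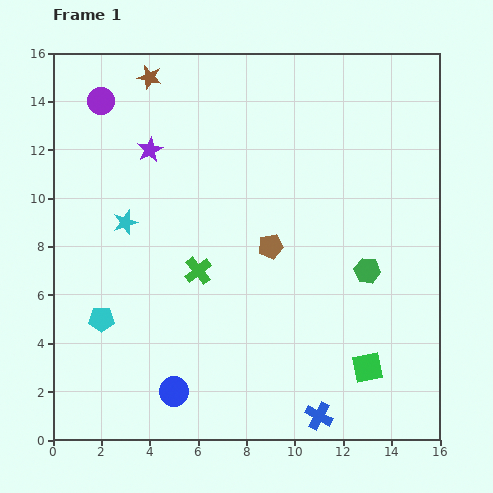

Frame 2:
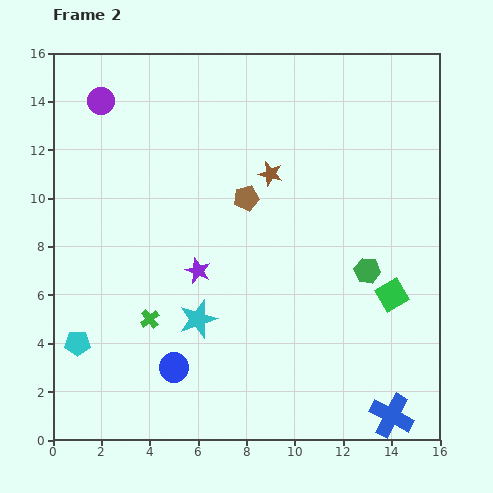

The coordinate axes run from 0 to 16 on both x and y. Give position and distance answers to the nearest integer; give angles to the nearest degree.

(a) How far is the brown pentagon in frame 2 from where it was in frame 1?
2

The brown pentagon moved from (9, 8) to (8, 10), a distance of √(1² + 2²) ≈ 2.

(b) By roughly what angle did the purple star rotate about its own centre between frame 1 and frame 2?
22° counter-clockwise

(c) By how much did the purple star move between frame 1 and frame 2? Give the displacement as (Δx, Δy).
(2, -5)

The purple star was at (4, 12) in frame 1 and (6, 7) in frame 2.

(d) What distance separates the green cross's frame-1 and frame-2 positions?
3

The green cross moved from (6, 7) to (4, 5), a distance of √(2² + 2²) ≈ 3.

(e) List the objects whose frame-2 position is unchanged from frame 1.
the green hexagon, the purple circle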